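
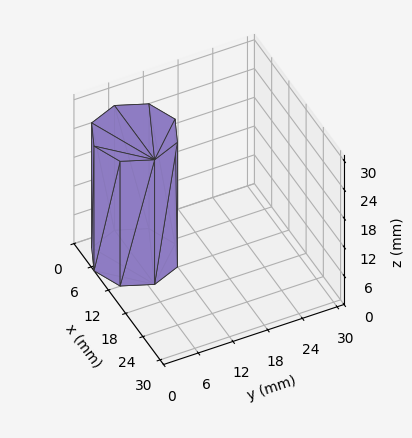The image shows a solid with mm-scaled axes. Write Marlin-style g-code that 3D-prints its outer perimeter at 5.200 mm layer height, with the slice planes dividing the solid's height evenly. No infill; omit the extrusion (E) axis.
Reading the render: the shape is a regular 8-sided prism (a cylinder approximated with 8 flat sides), circumscribed radius ≈ 7 mm, height ≈ 26 mm (dimensions read to the nearest mm from the axis ticks). For the g-code, the solid's height is divided into equal slices at the stated Δz and each level perimeter traced with G1 moves after a G0 lift.

; perimeter-only toolpath
G21 ; units = mm
G90 ; absolute positioning
G28 ; home
; layer 1
G0 Z5.200
G0 X14.000 Y7.000
G1 X11.950 Y11.950
G1 X7.000 Y14.000
G1 X2.050 Y11.950
G1 X0.000 Y7.000
G1 X2.050 Y2.050
G1 X7.000 Y0.000
G1 X11.950 Y2.050
G1 X14.000 Y7.000
; layer 2
G0 Z10.400
G0 X14.000 Y7.000
G1 X11.950 Y11.950
G1 X7.000 Y14.000
G1 X2.050 Y11.950
G1 X0.000 Y7.000
G1 X2.050 Y2.050
G1 X7.000 Y0.000
G1 X11.950 Y2.050
G1 X14.000 Y7.000
; layer 3
G0 Z15.600
G0 X14.000 Y7.000
G1 X11.950 Y11.950
G1 X7.000 Y14.000
G1 X2.050 Y11.950
G1 X0.000 Y7.000
G1 X2.050 Y2.050
G1 X7.000 Y0.000
G1 X11.950 Y2.050
G1 X14.000 Y7.000
; layer 4
G0 Z20.800
G0 X14.000 Y7.000
G1 X11.950 Y11.950
G1 X7.000 Y14.000
G1 X2.050 Y11.950
G1 X0.000 Y7.000
G1 X2.050 Y2.050
G1 X7.000 Y0.000
G1 X11.950 Y2.050
G1 X14.000 Y7.000
; layer 5
G0 Z26.000
G0 X14.000 Y7.000
G1 X11.950 Y11.950
G1 X7.000 Y14.000
G1 X2.050 Y11.950
G1 X0.000 Y7.000
G1 X2.050 Y2.050
G1 X7.000 Y0.000
G1 X11.950 Y2.050
G1 X14.000 Y7.000
M2 ; end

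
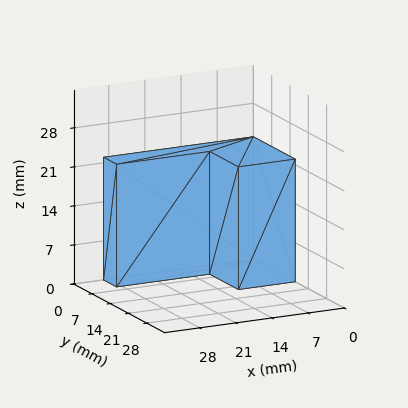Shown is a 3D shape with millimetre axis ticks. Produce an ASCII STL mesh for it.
Reading the render: the shape is an L-shaped prism: outer 29 × 16 mm, arm thicknesses ≈ 5 mm (horizontal) and 11 mm (vertical), extruded 22 mm in z (dimensions read to the nearest mm from the axis ticks). For the STL, each face is triangulated and given an outward normal.

solid part
  facet normal 0.0000 0.0000 -1.0000
    outer loop
      vertex 29.00 5.00 0.00
      vertex 29.00 0.00 0.00
      vertex 0.00 0.00 0.00
    endloop
  endfacet
  facet normal 0.0000 0.0000 -1.0000
    outer loop
      vertex 11.00 5.00 0.00
      vertex 29.00 5.00 0.00
      vertex 0.00 0.00 0.00
    endloop
  endfacet
  facet normal 0.0000 0.0000 -1.0000
    outer loop
      vertex 11.00 16.00 0.00
      vertex 11.00 5.00 0.00
      vertex 0.00 0.00 0.00
    endloop
  endfacet
  facet normal 0.0000 0.0000 -1.0000
    outer loop
      vertex 0.00 16.00 0.00
      vertex 11.00 16.00 0.00
      vertex 0.00 0.00 0.00
    endloop
  endfacet
  facet normal 0.0000 0.0000 1.0000
    outer loop
      vertex 0.00 0.00 22.00
      vertex 29.00 0.00 22.00
      vertex 29.00 5.00 22.00
    endloop
  endfacet
  facet normal 0.0000 0.0000 1.0000
    outer loop
      vertex 0.00 0.00 22.00
      vertex 29.00 5.00 22.00
      vertex 11.00 5.00 22.00
    endloop
  endfacet
  facet normal 0.0000 0.0000 1.0000
    outer loop
      vertex 0.00 0.00 22.00
      vertex 11.00 5.00 22.00
      vertex 11.00 16.00 22.00
    endloop
  endfacet
  facet normal 0.0000 0.0000 1.0000
    outer loop
      vertex 0.00 0.00 22.00
      vertex 11.00 16.00 22.00
      vertex 0.00 16.00 22.00
    endloop
  endfacet
  facet normal 0.0000 -1.0000 0.0000
    outer loop
      vertex 0.00 0.00 0.00
      vertex 29.00 0.00 0.00
      vertex 29.00 0.00 22.00
    endloop
  endfacet
  facet normal 0.0000 -1.0000 0.0000
    outer loop
      vertex 0.00 0.00 0.00
      vertex 29.00 0.00 22.00
      vertex 0.00 0.00 22.00
    endloop
  endfacet
  facet normal 1.0000 0.0000 0.0000
    outer loop
      vertex 29.00 0.00 0.00
      vertex 29.00 5.00 0.00
      vertex 29.00 5.00 22.00
    endloop
  endfacet
  facet normal 1.0000 0.0000 0.0000
    outer loop
      vertex 29.00 0.00 0.00
      vertex 29.00 5.00 22.00
      vertex 29.00 0.00 22.00
    endloop
  endfacet
  facet normal 0.0000 1.0000 0.0000
    outer loop
      vertex 29.00 5.00 0.00
      vertex 11.00 5.00 0.00
      vertex 11.00 5.00 22.00
    endloop
  endfacet
  facet normal 0.0000 1.0000 0.0000
    outer loop
      vertex 29.00 5.00 0.00
      vertex 11.00 5.00 22.00
      vertex 29.00 5.00 22.00
    endloop
  endfacet
  facet normal 1.0000 0.0000 0.0000
    outer loop
      vertex 11.00 5.00 0.00
      vertex 11.00 16.00 0.00
      vertex 11.00 16.00 22.00
    endloop
  endfacet
  facet normal 1.0000 0.0000 0.0000
    outer loop
      vertex 11.00 5.00 0.00
      vertex 11.00 16.00 22.00
      vertex 11.00 5.00 22.00
    endloop
  endfacet
  facet normal 0.0000 1.0000 0.0000
    outer loop
      vertex 11.00 16.00 0.00
      vertex 0.00 16.00 0.00
      vertex 0.00 16.00 22.00
    endloop
  endfacet
  facet normal 0.0000 1.0000 0.0000
    outer loop
      vertex 11.00 16.00 0.00
      vertex 0.00 16.00 22.00
      vertex 11.00 16.00 22.00
    endloop
  endfacet
  facet normal -1.0000 0.0000 0.0000
    outer loop
      vertex 0.00 16.00 0.00
      vertex 0.00 0.00 0.00
      vertex 0.00 0.00 22.00
    endloop
  endfacet
  facet normal -1.0000 0.0000 0.0000
    outer loop
      vertex 0.00 16.00 0.00
      vertex 0.00 0.00 22.00
      vertex 0.00 16.00 22.00
    endloop
  endfacet
endsolid part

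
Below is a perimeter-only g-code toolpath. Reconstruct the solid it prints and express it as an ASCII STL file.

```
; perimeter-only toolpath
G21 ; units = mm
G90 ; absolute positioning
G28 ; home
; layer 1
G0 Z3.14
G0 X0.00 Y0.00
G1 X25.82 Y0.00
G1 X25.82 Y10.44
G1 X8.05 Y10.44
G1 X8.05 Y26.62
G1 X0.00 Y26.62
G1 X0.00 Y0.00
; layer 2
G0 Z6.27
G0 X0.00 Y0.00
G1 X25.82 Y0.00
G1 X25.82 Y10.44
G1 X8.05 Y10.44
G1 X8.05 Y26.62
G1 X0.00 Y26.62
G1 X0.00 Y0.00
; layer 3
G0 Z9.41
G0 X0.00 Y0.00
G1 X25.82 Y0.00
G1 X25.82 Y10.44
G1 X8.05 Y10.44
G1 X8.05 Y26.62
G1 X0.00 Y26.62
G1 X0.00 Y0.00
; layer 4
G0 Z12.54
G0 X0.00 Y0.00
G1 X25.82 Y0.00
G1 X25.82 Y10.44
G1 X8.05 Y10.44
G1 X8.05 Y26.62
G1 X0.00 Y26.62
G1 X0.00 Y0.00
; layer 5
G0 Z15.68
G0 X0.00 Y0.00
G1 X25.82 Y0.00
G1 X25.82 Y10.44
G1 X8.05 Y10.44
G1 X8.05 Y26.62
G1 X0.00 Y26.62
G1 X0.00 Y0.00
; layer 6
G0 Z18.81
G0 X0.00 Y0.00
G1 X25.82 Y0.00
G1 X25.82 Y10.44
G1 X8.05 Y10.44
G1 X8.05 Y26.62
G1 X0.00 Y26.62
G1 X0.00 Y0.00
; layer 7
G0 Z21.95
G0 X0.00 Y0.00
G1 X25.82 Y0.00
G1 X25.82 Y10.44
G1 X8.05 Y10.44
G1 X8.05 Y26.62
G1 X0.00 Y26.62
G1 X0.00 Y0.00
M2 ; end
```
solid part
  facet normal 0.0000 0.0000 -1.0000
    outer loop
      vertex 25.82 10.44 0.00
      vertex 25.82 0.00 0.00
      vertex 0.00 0.00 0.00
    endloop
  endfacet
  facet normal 0.0000 0.0000 -1.0000
    outer loop
      vertex 8.05 10.44 0.00
      vertex 25.82 10.44 0.00
      vertex 0.00 0.00 0.00
    endloop
  endfacet
  facet normal 0.0000 0.0000 -1.0000
    outer loop
      vertex 8.05 26.62 0.00
      vertex 8.05 10.44 0.00
      vertex 0.00 0.00 0.00
    endloop
  endfacet
  facet normal 0.0000 0.0000 -1.0000
    outer loop
      vertex 0.00 26.62 0.00
      vertex 8.05 26.62 0.00
      vertex 0.00 0.00 0.00
    endloop
  endfacet
  facet normal 0.0000 0.0000 1.0000
    outer loop
      vertex 0.00 0.00 21.95
      vertex 25.82 0.00 21.95
      vertex 25.82 10.44 21.95
    endloop
  endfacet
  facet normal 0.0000 0.0000 1.0000
    outer loop
      vertex 0.00 0.00 21.95
      vertex 25.82 10.44 21.95
      vertex 8.05 10.44 21.95
    endloop
  endfacet
  facet normal 0.0000 0.0000 1.0000
    outer loop
      vertex 0.00 0.00 21.95
      vertex 8.05 10.44 21.95
      vertex 8.05 26.62 21.95
    endloop
  endfacet
  facet normal 0.0000 0.0000 1.0000
    outer loop
      vertex 0.00 0.00 21.95
      vertex 8.05 26.62 21.95
      vertex 0.00 26.62 21.95
    endloop
  endfacet
  facet normal 0.0000 -1.0000 0.0000
    outer loop
      vertex 0.00 0.00 0.00
      vertex 25.82 0.00 0.00
      vertex 25.82 0.00 21.95
    endloop
  endfacet
  facet normal 0.0000 -1.0000 0.0000
    outer loop
      vertex 0.00 0.00 0.00
      vertex 25.82 0.00 21.95
      vertex 0.00 0.00 21.95
    endloop
  endfacet
  facet normal 1.0000 0.0000 0.0000
    outer loop
      vertex 25.82 0.00 0.00
      vertex 25.82 10.44 0.00
      vertex 25.82 10.44 21.95
    endloop
  endfacet
  facet normal 1.0000 0.0000 0.0000
    outer loop
      vertex 25.82 0.00 0.00
      vertex 25.82 10.44 21.95
      vertex 25.82 0.00 21.95
    endloop
  endfacet
  facet normal 0.0000 1.0000 0.0000
    outer loop
      vertex 25.82 10.44 0.00
      vertex 8.05 10.44 0.00
      vertex 8.05 10.44 21.95
    endloop
  endfacet
  facet normal 0.0000 1.0000 0.0000
    outer loop
      vertex 25.82 10.44 0.00
      vertex 8.05 10.44 21.95
      vertex 25.82 10.44 21.95
    endloop
  endfacet
  facet normal 1.0000 0.0000 0.0000
    outer loop
      vertex 8.05 10.44 0.00
      vertex 8.05 26.62 0.00
      vertex 8.05 26.62 21.95
    endloop
  endfacet
  facet normal 1.0000 0.0000 0.0000
    outer loop
      vertex 8.05 10.44 0.00
      vertex 8.05 26.62 21.95
      vertex 8.05 10.44 21.95
    endloop
  endfacet
  facet normal 0.0000 1.0000 0.0000
    outer loop
      vertex 8.05 26.62 0.00
      vertex 0.00 26.62 0.00
      vertex 0.00 26.62 21.95
    endloop
  endfacet
  facet normal 0.0000 1.0000 0.0000
    outer loop
      vertex 8.05 26.62 0.00
      vertex 0.00 26.62 21.95
      vertex 8.05 26.62 21.95
    endloop
  endfacet
  facet normal -1.0000 0.0000 0.0000
    outer loop
      vertex 0.00 26.62 0.00
      vertex 0.00 0.00 0.00
      vertex 0.00 0.00 21.95
    endloop
  endfacet
  facet normal -1.0000 0.0000 0.0000
    outer loop
      vertex 0.00 26.62 0.00
      vertex 0.00 0.00 21.95
      vertex 0.00 26.62 21.95
    endloop
  endfacet
endsolid part

The G0 Z moves step by Δz≈3.14 mm. Every layer's G1 loop is the same polygon, so the solid is a straight extrusion of it from z=0 to z≈21.9. Closing with flat bottom and top caps and triangulating gives 20 facets — an L-shaped prism: outer 25.8 × 26.6 mm, arm thicknesses ≈ 10.4 mm (horizontal) and 8.05 mm (vertical), extruded 21.9 mm in z.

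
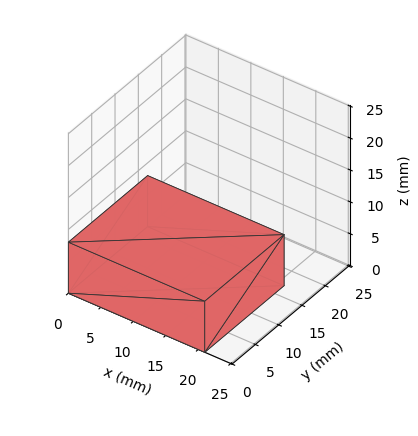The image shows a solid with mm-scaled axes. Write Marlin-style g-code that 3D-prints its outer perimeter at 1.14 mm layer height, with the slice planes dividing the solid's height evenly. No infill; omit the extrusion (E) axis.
Reading the render: the shape is a rectangular box, roughly 21 × 17 mm footprint and 8 mm tall (dimensions read to the nearest mm from the axis ticks). For the g-code, the solid's height is divided into equal slices at the stated Δz and each level perimeter traced with G1 moves after a G0 lift.

; perimeter-only toolpath
G21 ; units = mm
G90 ; absolute positioning
G28 ; home
; layer 1
G0 Z1.14
G0 X0.00 Y0.00
G1 X21.00 Y0.00
G1 X21.00 Y17.00
G1 X0.00 Y17.00
G1 X0.00 Y0.00
; layer 2
G0 Z2.29
G0 X0.00 Y0.00
G1 X21.00 Y0.00
G1 X21.00 Y17.00
G1 X0.00 Y17.00
G1 X0.00 Y0.00
; layer 3
G0 Z3.43
G0 X0.00 Y0.00
G1 X21.00 Y0.00
G1 X21.00 Y17.00
G1 X0.00 Y17.00
G1 X0.00 Y0.00
; layer 4
G0 Z4.57
G0 X0.00 Y0.00
G1 X21.00 Y0.00
G1 X21.00 Y17.00
G1 X0.00 Y17.00
G1 X0.00 Y0.00
; layer 5
G0 Z5.71
G0 X0.00 Y0.00
G1 X21.00 Y0.00
G1 X21.00 Y17.00
G1 X0.00 Y17.00
G1 X0.00 Y0.00
; layer 6
G0 Z6.86
G0 X0.00 Y0.00
G1 X21.00 Y0.00
G1 X21.00 Y17.00
G1 X0.00 Y17.00
G1 X0.00 Y0.00
; layer 7
G0 Z8.00
G0 X0.00 Y0.00
G1 X21.00 Y0.00
G1 X21.00 Y17.00
G1 X0.00 Y17.00
G1 X0.00 Y0.00
M2 ; end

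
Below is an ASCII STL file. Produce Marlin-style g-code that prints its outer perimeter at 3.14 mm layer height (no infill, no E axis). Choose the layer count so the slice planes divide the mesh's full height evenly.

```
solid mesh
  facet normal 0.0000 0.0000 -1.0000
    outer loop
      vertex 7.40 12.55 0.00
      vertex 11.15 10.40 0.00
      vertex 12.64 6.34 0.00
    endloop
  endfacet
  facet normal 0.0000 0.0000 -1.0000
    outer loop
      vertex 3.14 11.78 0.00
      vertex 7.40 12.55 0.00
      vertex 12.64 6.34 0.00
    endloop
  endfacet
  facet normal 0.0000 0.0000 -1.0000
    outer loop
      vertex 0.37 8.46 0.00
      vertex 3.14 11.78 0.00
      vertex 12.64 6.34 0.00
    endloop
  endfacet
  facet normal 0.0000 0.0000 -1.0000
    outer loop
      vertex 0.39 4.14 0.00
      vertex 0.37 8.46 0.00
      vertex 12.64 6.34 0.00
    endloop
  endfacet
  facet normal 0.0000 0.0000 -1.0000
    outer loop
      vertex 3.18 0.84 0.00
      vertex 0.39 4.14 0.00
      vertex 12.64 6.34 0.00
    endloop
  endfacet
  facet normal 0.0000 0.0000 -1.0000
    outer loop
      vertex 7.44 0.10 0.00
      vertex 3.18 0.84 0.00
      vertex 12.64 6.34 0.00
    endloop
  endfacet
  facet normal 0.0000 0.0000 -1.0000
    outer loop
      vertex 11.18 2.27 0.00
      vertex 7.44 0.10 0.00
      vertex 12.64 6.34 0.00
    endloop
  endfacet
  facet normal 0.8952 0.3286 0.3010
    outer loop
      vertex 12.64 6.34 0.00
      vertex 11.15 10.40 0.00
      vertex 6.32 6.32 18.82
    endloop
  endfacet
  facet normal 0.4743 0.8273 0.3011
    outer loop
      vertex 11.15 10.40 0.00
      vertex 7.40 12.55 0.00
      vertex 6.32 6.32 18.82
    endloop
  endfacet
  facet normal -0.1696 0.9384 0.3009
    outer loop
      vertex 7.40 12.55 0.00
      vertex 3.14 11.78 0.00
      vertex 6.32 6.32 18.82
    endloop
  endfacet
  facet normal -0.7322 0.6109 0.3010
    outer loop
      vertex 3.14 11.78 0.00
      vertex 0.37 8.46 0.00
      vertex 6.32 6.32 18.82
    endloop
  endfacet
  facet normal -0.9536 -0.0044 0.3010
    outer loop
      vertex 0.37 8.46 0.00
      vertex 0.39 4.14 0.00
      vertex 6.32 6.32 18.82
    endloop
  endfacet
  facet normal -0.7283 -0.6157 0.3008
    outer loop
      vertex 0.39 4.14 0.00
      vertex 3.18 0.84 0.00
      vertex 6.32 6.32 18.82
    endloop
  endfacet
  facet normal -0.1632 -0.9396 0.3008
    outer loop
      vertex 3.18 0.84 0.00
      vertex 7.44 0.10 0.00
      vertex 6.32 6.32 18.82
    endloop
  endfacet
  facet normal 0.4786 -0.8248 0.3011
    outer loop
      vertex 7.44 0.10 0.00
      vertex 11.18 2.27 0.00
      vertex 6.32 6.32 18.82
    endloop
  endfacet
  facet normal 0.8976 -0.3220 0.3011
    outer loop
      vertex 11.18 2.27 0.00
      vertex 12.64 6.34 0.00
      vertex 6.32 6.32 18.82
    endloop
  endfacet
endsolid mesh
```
; perimeter-only toolpath
G21 ; units = mm
G90 ; absolute positioning
G28 ; home
; layer 1
G0 Z3.14
G0 X11.59 Y6.34
G1 X10.35 Y9.72
G1 X7.22 Y11.51
G1 X3.67 Y10.87
G1 X1.36 Y8.10
G1 X1.38 Y4.50
G1 X3.70 Y1.75
G1 X7.25 Y1.14
G1 X10.37 Y2.95
G1 X11.59 Y6.34
; layer 2
G0 Z6.27
G0 X10.53 Y6.33
G1 X9.54 Y9.04
G1 X7.04 Y10.47
G1 X4.20 Y9.96
G1 X2.35 Y7.75
G1 X2.37 Y4.87
G1 X4.23 Y2.67
G1 X7.07 Y2.17
G1 X9.56 Y3.62
G1 X10.53 Y6.33
; layer 3
G0 Z9.41
G0 X9.48 Y6.33
G1 X8.73 Y8.36
G1 X6.86 Y9.44
G1 X4.73 Y9.05
G1 X3.35 Y7.39
G1 X3.35 Y5.23
G1 X4.75 Y3.58
G1 X6.88 Y3.21
G1 X8.75 Y4.29
G1 X9.48 Y6.33
; layer 4
G0 Z12.55
G0 X8.43 Y6.33
G1 X7.93 Y7.68
G1 X6.68 Y8.40
G1 X5.26 Y8.14
G1 X4.34 Y7.03
G1 X4.34 Y5.59
G1 X5.27 Y4.49
G1 X6.69 Y4.25
G1 X7.94 Y4.97
G1 X8.43 Y6.33
; layer 5
G0 Z15.68
G0 X7.37 Y6.32
G1 X7.12 Y7.00
G1 X6.50 Y7.36
G1 X5.79 Y7.23
G1 X5.33 Y6.68
G1 X5.33 Y5.96
G1 X5.80 Y5.41
G1 X6.51 Y5.28
G1 X7.13 Y5.65
G1 X7.37 Y6.32
M2 ; end

The solid is a regular 9-sided pyramid, base circumscribed radius ≈ 6.32 mm, apex at z ≈ 18.8 mm. Slicing at Δz = 3.14 mm — 6 equal slices spanning the solid's height, so layer i sits at z = i·h/6 — gives 5 non-empty perimeters. Each is a 9-segment closed polygon; G0 lifts to the layer z and rapids to the start vertex, then G1 traces the edges. The cross-section shrinks linearly with z (the slice at the apex is degenerate and omitted).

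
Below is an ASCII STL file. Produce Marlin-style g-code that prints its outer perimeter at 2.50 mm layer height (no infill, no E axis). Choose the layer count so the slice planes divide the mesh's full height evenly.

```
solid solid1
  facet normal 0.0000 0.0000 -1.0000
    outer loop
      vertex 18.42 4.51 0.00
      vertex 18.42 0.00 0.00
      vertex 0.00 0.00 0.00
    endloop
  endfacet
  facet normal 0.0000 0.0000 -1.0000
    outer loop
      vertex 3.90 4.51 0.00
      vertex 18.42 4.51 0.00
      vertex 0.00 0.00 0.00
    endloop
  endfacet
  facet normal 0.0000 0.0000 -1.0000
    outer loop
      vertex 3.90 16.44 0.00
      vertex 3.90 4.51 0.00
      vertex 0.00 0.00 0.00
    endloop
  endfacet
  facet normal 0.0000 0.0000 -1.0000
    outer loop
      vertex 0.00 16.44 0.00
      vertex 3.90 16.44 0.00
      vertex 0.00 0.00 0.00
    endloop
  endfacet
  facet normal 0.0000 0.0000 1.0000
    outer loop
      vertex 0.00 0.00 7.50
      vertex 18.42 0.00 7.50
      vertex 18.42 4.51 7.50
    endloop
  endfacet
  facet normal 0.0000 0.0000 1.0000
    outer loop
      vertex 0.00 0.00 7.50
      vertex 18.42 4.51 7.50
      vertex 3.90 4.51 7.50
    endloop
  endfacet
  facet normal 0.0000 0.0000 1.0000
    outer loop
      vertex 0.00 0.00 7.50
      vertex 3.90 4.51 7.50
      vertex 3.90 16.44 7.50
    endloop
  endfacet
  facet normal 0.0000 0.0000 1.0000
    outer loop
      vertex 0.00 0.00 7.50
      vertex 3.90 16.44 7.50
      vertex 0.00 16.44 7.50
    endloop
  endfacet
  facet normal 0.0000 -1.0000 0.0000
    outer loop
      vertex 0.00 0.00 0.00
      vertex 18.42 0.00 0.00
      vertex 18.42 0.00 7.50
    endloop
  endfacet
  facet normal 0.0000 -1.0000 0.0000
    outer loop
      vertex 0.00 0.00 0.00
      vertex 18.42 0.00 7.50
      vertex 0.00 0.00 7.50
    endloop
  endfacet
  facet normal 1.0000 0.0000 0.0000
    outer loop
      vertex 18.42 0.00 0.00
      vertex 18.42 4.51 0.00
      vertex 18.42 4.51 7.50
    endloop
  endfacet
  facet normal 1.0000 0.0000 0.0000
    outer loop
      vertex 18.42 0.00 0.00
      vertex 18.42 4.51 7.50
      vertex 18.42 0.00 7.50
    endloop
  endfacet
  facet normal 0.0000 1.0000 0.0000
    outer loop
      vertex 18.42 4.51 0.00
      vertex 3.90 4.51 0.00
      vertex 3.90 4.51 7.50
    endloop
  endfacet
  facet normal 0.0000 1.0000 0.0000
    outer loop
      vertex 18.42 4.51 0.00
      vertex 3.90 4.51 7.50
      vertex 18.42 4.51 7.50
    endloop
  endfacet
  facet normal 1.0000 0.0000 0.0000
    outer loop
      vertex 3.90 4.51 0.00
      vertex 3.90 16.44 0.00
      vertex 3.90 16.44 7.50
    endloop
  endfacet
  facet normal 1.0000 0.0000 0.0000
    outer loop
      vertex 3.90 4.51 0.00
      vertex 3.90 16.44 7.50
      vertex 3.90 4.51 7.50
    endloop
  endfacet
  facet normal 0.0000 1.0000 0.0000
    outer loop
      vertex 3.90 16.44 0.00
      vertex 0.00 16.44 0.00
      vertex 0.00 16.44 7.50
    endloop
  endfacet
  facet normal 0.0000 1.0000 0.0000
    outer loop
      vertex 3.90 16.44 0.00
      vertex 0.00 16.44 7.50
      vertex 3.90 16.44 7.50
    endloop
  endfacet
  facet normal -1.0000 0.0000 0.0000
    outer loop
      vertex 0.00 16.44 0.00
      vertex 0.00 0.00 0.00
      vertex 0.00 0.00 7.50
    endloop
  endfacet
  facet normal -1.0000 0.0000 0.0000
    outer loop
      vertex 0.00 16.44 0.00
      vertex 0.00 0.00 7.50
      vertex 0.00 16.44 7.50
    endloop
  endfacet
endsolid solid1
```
; perimeter-only toolpath
G21 ; units = mm
G90 ; absolute positioning
G28 ; home
; layer 1
G0 Z2.50
G0 X0.00 Y0.00
G1 X18.42 Y0.00
G1 X18.42 Y4.51
G1 X3.90 Y4.51
G1 X3.90 Y16.44
G1 X0.00 Y16.44
G1 X0.00 Y0.00
; layer 2
G0 Z5.00
G0 X0.00 Y0.00
G1 X18.42 Y0.00
G1 X18.42 Y4.51
G1 X3.90 Y4.51
G1 X3.90 Y16.44
G1 X0.00 Y16.44
G1 X0.00 Y0.00
; layer 3
G0 Z7.50
G0 X0.00 Y0.00
G1 X18.42 Y0.00
G1 X18.42 Y4.51
G1 X3.90 Y4.51
G1 X3.90 Y16.44
G1 X0.00 Y16.44
G1 X0.00 Y0.00
M2 ; end

The solid is an L-shaped prism: outer 18.4 × 16.4 mm, arm thicknesses ≈ 4.51 mm (horizontal) and 3.9 mm (vertical), extruded 7.5 mm in z. Slicing at Δz = 2.50 mm — 3 equal slices spanning the solid's height, so layer i sits at z = i·h/3 — gives 3 non-empty perimeters. Each is a 6-segment closed polygon; G0 lifts to the layer z and rapids to the start vertex, then G1 traces the edges.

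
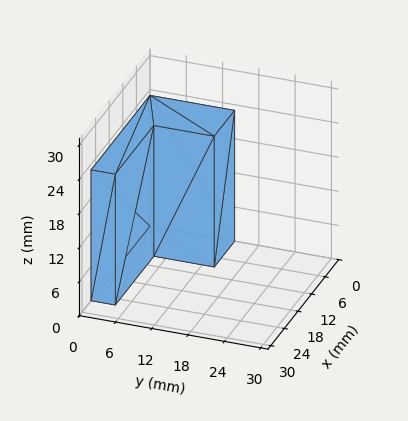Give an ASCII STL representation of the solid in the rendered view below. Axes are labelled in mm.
Reading the render: the shape is an L-shaped prism: outer 26 × 14 mm, arm thicknesses ≈ 4 mm (horizontal) and 9 mm (vertical), extruded 23 mm in z (dimensions read to the nearest mm from the axis ticks). For the STL, each face is triangulated and given an outward normal.

solid part
  facet normal 0.0000 0.0000 -1.0000
    outer loop
      vertex 26.000 4.000 0.000
      vertex 26.000 0.000 0.000
      vertex 0.000 0.000 0.000
    endloop
  endfacet
  facet normal 0.0000 0.0000 -1.0000
    outer loop
      vertex 9.000 4.000 0.000
      vertex 26.000 4.000 0.000
      vertex 0.000 0.000 0.000
    endloop
  endfacet
  facet normal 0.0000 0.0000 -1.0000
    outer loop
      vertex 9.000 14.000 0.000
      vertex 9.000 4.000 0.000
      vertex 0.000 0.000 0.000
    endloop
  endfacet
  facet normal 0.0000 0.0000 -1.0000
    outer loop
      vertex 0.000 14.000 0.000
      vertex 9.000 14.000 0.000
      vertex 0.000 0.000 0.000
    endloop
  endfacet
  facet normal 0.0000 0.0000 1.0000
    outer loop
      vertex 0.000 0.000 23.000
      vertex 26.000 0.000 23.000
      vertex 26.000 4.000 23.000
    endloop
  endfacet
  facet normal 0.0000 0.0000 1.0000
    outer loop
      vertex 0.000 0.000 23.000
      vertex 26.000 4.000 23.000
      vertex 9.000 4.000 23.000
    endloop
  endfacet
  facet normal 0.0000 0.0000 1.0000
    outer loop
      vertex 0.000 0.000 23.000
      vertex 9.000 4.000 23.000
      vertex 9.000 14.000 23.000
    endloop
  endfacet
  facet normal 0.0000 0.0000 1.0000
    outer loop
      vertex 0.000 0.000 23.000
      vertex 9.000 14.000 23.000
      vertex 0.000 14.000 23.000
    endloop
  endfacet
  facet normal 0.0000 -1.0000 0.0000
    outer loop
      vertex 0.000 0.000 0.000
      vertex 26.000 0.000 0.000
      vertex 26.000 0.000 23.000
    endloop
  endfacet
  facet normal 0.0000 -1.0000 0.0000
    outer loop
      vertex 0.000 0.000 0.000
      vertex 26.000 0.000 23.000
      vertex 0.000 0.000 23.000
    endloop
  endfacet
  facet normal 1.0000 0.0000 0.0000
    outer loop
      vertex 26.000 0.000 0.000
      vertex 26.000 4.000 0.000
      vertex 26.000 4.000 23.000
    endloop
  endfacet
  facet normal 1.0000 0.0000 0.0000
    outer loop
      vertex 26.000 0.000 0.000
      vertex 26.000 4.000 23.000
      vertex 26.000 0.000 23.000
    endloop
  endfacet
  facet normal 0.0000 1.0000 0.0000
    outer loop
      vertex 26.000 4.000 0.000
      vertex 9.000 4.000 0.000
      vertex 9.000 4.000 23.000
    endloop
  endfacet
  facet normal 0.0000 1.0000 0.0000
    outer loop
      vertex 26.000 4.000 0.000
      vertex 9.000 4.000 23.000
      vertex 26.000 4.000 23.000
    endloop
  endfacet
  facet normal 1.0000 0.0000 0.0000
    outer loop
      vertex 9.000 4.000 0.000
      vertex 9.000 14.000 0.000
      vertex 9.000 14.000 23.000
    endloop
  endfacet
  facet normal 1.0000 0.0000 0.0000
    outer loop
      vertex 9.000 4.000 0.000
      vertex 9.000 14.000 23.000
      vertex 9.000 4.000 23.000
    endloop
  endfacet
  facet normal 0.0000 1.0000 0.0000
    outer loop
      vertex 9.000 14.000 0.000
      vertex 0.000 14.000 0.000
      vertex 0.000 14.000 23.000
    endloop
  endfacet
  facet normal 0.0000 1.0000 0.0000
    outer loop
      vertex 9.000 14.000 0.000
      vertex 0.000 14.000 23.000
      vertex 9.000 14.000 23.000
    endloop
  endfacet
  facet normal -1.0000 0.0000 0.0000
    outer loop
      vertex 0.000 14.000 0.000
      vertex 0.000 0.000 0.000
      vertex 0.000 0.000 23.000
    endloop
  endfacet
  facet normal -1.0000 0.0000 0.0000
    outer loop
      vertex 0.000 14.000 0.000
      vertex 0.000 0.000 23.000
      vertex 0.000 14.000 23.000
    endloop
  endfacet
endsolid part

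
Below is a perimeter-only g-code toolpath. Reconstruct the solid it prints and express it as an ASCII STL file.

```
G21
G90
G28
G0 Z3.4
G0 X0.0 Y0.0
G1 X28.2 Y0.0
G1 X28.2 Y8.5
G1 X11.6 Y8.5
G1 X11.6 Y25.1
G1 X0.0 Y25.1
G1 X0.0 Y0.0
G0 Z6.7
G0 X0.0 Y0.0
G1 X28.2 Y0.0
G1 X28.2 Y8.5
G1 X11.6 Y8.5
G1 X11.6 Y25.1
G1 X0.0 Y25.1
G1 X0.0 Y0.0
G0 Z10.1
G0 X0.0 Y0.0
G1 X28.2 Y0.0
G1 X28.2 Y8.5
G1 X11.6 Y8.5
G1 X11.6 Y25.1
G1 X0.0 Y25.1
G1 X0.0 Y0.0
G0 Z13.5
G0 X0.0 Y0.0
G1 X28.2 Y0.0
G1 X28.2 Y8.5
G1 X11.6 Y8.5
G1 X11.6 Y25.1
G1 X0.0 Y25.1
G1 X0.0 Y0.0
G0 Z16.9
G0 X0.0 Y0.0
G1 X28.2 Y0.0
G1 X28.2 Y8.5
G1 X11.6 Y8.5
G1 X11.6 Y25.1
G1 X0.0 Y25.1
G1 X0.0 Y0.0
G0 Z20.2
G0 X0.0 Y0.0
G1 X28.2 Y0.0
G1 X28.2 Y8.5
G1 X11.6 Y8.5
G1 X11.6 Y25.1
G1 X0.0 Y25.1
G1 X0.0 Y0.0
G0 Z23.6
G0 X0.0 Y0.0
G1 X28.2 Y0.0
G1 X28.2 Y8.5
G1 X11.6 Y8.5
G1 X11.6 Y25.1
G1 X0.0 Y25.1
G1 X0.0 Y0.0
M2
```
solid part
  facet normal 0.0000 0.0000 -1.0000
    outer loop
      vertex 28.2 8.5 0.0
      vertex 28.2 0.0 0.0
      vertex 0.0 0.0 0.0
    endloop
  endfacet
  facet normal 0.0000 0.0000 -1.0000
    outer loop
      vertex 11.6 8.5 0.0
      vertex 28.2 8.5 0.0
      vertex 0.0 0.0 0.0
    endloop
  endfacet
  facet normal 0.0000 0.0000 -1.0000
    outer loop
      vertex 11.6 25.1 0.0
      vertex 11.6 8.5 0.0
      vertex 0.0 0.0 0.0
    endloop
  endfacet
  facet normal 0.0000 0.0000 -1.0000
    outer loop
      vertex 0.0 25.1 0.0
      vertex 11.6 25.1 0.0
      vertex 0.0 0.0 0.0
    endloop
  endfacet
  facet normal 0.0000 0.0000 1.0000
    outer loop
      vertex 0.0 0.0 23.6
      vertex 28.2 0.0 23.6
      vertex 28.2 8.5 23.6
    endloop
  endfacet
  facet normal 0.0000 0.0000 1.0000
    outer loop
      vertex 0.0 0.0 23.6
      vertex 28.2 8.5 23.6
      vertex 11.6 8.5 23.6
    endloop
  endfacet
  facet normal 0.0000 0.0000 1.0000
    outer loop
      vertex 0.0 0.0 23.6
      vertex 11.6 8.5 23.6
      vertex 11.6 25.1 23.6
    endloop
  endfacet
  facet normal 0.0000 0.0000 1.0000
    outer loop
      vertex 0.0 0.0 23.6
      vertex 11.6 25.1 23.6
      vertex 0.0 25.1 23.6
    endloop
  endfacet
  facet normal 0.0000 -1.0000 0.0000
    outer loop
      vertex 0.0 0.0 0.0
      vertex 28.2 0.0 0.0
      vertex 28.2 0.0 23.6
    endloop
  endfacet
  facet normal 0.0000 -1.0000 0.0000
    outer loop
      vertex 0.0 0.0 0.0
      vertex 28.2 0.0 23.6
      vertex 0.0 0.0 23.6
    endloop
  endfacet
  facet normal 1.0000 0.0000 0.0000
    outer loop
      vertex 28.2 0.0 0.0
      vertex 28.2 8.5 0.0
      vertex 28.2 8.5 23.6
    endloop
  endfacet
  facet normal 1.0000 0.0000 0.0000
    outer loop
      vertex 28.2 0.0 0.0
      vertex 28.2 8.5 23.6
      vertex 28.2 0.0 23.6
    endloop
  endfacet
  facet normal 0.0000 1.0000 0.0000
    outer loop
      vertex 28.2 8.5 0.0
      vertex 11.6 8.5 0.0
      vertex 11.6 8.5 23.6
    endloop
  endfacet
  facet normal 0.0000 1.0000 0.0000
    outer loop
      vertex 28.2 8.5 0.0
      vertex 11.6 8.5 23.6
      vertex 28.2 8.5 23.6
    endloop
  endfacet
  facet normal 1.0000 0.0000 0.0000
    outer loop
      vertex 11.6 8.5 0.0
      vertex 11.6 25.1 0.0
      vertex 11.6 25.1 23.6
    endloop
  endfacet
  facet normal 1.0000 0.0000 0.0000
    outer loop
      vertex 11.6 8.5 0.0
      vertex 11.6 25.1 23.6
      vertex 11.6 8.5 23.6
    endloop
  endfacet
  facet normal 0.0000 1.0000 0.0000
    outer loop
      vertex 11.6 25.1 0.0
      vertex 0.0 25.1 0.0
      vertex 0.0 25.1 23.6
    endloop
  endfacet
  facet normal 0.0000 1.0000 0.0000
    outer loop
      vertex 11.6 25.1 0.0
      vertex 0.0 25.1 23.6
      vertex 11.6 25.1 23.6
    endloop
  endfacet
  facet normal -1.0000 0.0000 0.0000
    outer loop
      vertex 0.0 25.1 0.0
      vertex 0.0 0.0 0.0
      vertex 0.0 0.0 23.6
    endloop
  endfacet
  facet normal -1.0000 0.0000 0.0000
    outer loop
      vertex 0.0 25.1 0.0
      vertex 0.0 0.0 23.6
      vertex 0.0 25.1 23.6
    endloop
  endfacet
endsolid part

The G0 Z moves step by Δz≈3.4 mm. Every layer's G1 loop is the same polygon, so the solid is a straight extrusion of it from z=0 to z≈23.6. Closing with flat bottom and top caps and triangulating gives 20 facets — an L-shaped prism: outer 28.2 × 25.1 mm, arm thicknesses ≈ 8.5 mm (horizontal) and 11.6 mm (vertical), extruded 23.6 mm in z.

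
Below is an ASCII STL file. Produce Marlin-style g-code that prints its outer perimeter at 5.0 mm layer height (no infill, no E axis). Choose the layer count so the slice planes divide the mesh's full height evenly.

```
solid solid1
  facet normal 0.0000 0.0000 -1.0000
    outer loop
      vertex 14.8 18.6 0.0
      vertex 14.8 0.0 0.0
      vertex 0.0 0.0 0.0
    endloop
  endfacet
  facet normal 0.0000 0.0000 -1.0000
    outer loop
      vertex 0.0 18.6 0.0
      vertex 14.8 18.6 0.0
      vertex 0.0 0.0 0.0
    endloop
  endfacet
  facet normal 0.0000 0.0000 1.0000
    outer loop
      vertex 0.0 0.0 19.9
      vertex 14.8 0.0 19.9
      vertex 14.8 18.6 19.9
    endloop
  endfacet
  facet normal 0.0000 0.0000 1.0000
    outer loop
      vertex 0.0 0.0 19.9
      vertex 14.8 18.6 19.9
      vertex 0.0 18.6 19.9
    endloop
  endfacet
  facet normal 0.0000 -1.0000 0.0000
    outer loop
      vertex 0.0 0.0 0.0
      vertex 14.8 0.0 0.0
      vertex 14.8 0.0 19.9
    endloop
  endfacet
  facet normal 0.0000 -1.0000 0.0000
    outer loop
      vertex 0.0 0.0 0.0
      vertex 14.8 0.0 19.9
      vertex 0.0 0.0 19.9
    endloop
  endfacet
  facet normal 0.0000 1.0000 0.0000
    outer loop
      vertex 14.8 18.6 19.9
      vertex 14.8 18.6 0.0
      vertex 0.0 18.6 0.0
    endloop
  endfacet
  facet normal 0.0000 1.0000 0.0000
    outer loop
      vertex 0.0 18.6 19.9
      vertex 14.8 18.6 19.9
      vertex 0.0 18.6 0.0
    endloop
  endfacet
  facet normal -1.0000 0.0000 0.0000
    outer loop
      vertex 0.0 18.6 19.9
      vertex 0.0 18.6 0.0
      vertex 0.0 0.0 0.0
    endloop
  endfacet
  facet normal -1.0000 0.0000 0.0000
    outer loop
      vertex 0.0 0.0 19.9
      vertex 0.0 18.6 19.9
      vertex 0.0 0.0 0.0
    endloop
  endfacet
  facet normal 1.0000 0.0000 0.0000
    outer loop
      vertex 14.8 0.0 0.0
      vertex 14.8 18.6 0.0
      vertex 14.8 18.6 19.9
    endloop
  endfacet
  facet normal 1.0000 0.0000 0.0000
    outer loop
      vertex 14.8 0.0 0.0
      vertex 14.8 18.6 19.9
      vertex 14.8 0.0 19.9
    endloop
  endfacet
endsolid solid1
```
; perimeter-only toolpath
G21 ; units = mm
G90 ; absolute positioning
G28 ; home
; layer 1
G0 Z5.0
G0 X0.0 Y0.0
G1 X14.8 Y0.0
G1 X14.8 Y18.6
G1 X0.0 Y18.6
G1 X0.0 Y0.0
; layer 2
G0 Z9.9
G0 X0.0 Y0.0
G1 X14.8 Y0.0
G1 X14.8 Y18.6
G1 X0.0 Y18.6
G1 X0.0 Y0.0
; layer 3
G0 Z14.9
G0 X0.0 Y0.0
G1 X14.8 Y0.0
G1 X14.8 Y18.6
G1 X0.0 Y18.6
G1 X0.0 Y0.0
; layer 4
G0 Z19.9
G0 X0.0 Y0.0
G1 X14.8 Y0.0
G1 X14.8 Y18.6
G1 X0.0 Y18.6
G1 X0.0 Y0.0
M2 ; end

The solid is a rectangular box, roughly 14.8 × 18.6 mm footprint and 19.9 mm tall. Slicing at Δz = 5.0 mm — 4 equal slices spanning the solid's height, so layer i sits at z = i·h/4 — gives 4 non-empty perimeters. Each is a 4-segment closed polygon; G0 lifts to the layer z and rapids to the start vertex, then G1 traces the edges.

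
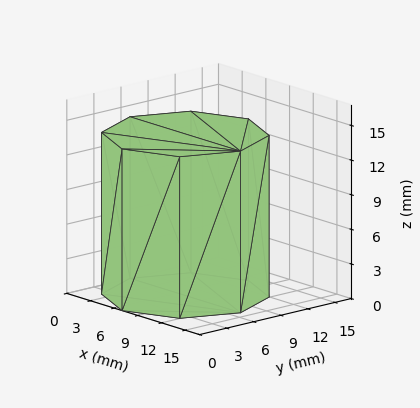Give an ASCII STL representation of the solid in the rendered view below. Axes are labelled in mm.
Reading the render: the shape is a regular 8-sided prism (a cylinder approximated with 8 flat sides), circumscribed radius ≈ 7 mm, height ≈ 14 mm (dimensions read to the nearest mm from the axis ticks). For the STL, each face is triangulated and given an outward normal.

solid part
  facet normal 0.0000 0.0000 -1.0000
    outer loop
      vertex 7.000 14.000 0.000
      vertex 11.950 11.950 0.000
      vertex 14.000 7.000 0.000
    endloop
  endfacet
  facet normal 0.0000 0.0000 -1.0000
    outer loop
      vertex 2.050 11.950 0.000
      vertex 7.000 14.000 0.000
      vertex 14.000 7.000 0.000
    endloop
  endfacet
  facet normal 0.0000 0.0000 -1.0000
    outer loop
      vertex 0.000 7.000 0.000
      vertex 2.050 11.950 0.000
      vertex 14.000 7.000 0.000
    endloop
  endfacet
  facet normal 0.0000 0.0000 -1.0000
    outer loop
      vertex 2.050 2.050 0.000
      vertex 0.000 7.000 0.000
      vertex 14.000 7.000 0.000
    endloop
  endfacet
  facet normal 0.0000 0.0000 -1.0000
    outer loop
      vertex 7.000 0.000 0.000
      vertex 2.050 2.050 0.000
      vertex 14.000 7.000 0.000
    endloop
  endfacet
  facet normal 0.0000 0.0000 -1.0000
    outer loop
      vertex 11.950 2.050 0.000
      vertex 7.000 0.000 0.000
      vertex 14.000 7.000 0.000
    endloop
  endfacet
  facet normal 0.0000 0.0000 1.0000
    outer loop
      vertex 14.000 7.000 14.000
      vertex 11.950 11.950 14.000
      vertex 7.000 14.000 14.000
    endloop
  endfacet
  facet normal 0.0000 0.0000 1.0000
    outer loop
      vertex 14.000 7.000 14.000
      vertex 7.000 14.000 14.000
      vertex 2.050 11.950 14.000
    endloop
  endfacet
  facet normal 0.0000 0.0000 1.0000
    outer loop
      vertex 14.000 7.000 14.000
      vertex 2.050 11.950 14.000
      vertex 0.000 7.000 14.000
    endloop
  endfacet
  facet normal 0.0000 0.0000 1.0000
    outer loop
      vertex 14.000 7.000 14.000
      vertex 0.000 7.000 14.000
      vertex 2.050 2.050 14.000
    endloop
  endfacet
  facet normal 0.0000 0.0000 1.0000
    outer loop
      vertex 14.000 7.000 14.000
      vertex 2.050 2.050 14.000
      vertex 7.000 0.000 14.000
    endloop
  endfacet
  facet normal 0.0000 0.0000 1.0000
    outer loop
      vertex 14.000 7.000 14.000
      vertex 7.000 0.000 14.000
      vertex 11.950 2.050 14.000
    endloop
  endfacet
  facet normal 0.9239 0.3826 0.0000
    outer loop
      vertex 14.000 7.000 0.000
      vertex 11.950 11.950 0.000
      vertex 11.950 11.950 14.000
    endloop
  endfacet
  facet normal 0.9239 0.3826 0.0000
    outer loop
      vertex 14.000 7.000 0.000
      vertex 11.950 11.950 14.000
      vertex 14.000 7.000 14.000
    endloop
  endfacet
  facet normal 0.3826 0.9239 0.0000
    outer loop
      vertex 11.950 11.950 0.000
      vertex 7.000 14.000 0.000
      vertex 7.000 14.000 14.000
    endloop
  endfacet
  facet normal 0.3826 0.9239 0.0000
    outer loop
      vertex 11.950 11.950 0.000
      vertex 7.000 14.000 14.000
      vertex 11.950 11.950 14.000
    endloop
  endfacet
  facet normal -0.3826 0.9239 0.0000
    outer loop
      vertex 7.000 14.000 0.000
      vertex 2.050 11.950 0.000
      vertex 2.050 11.950 14.000
    endloop
  endfacet
  facet normal -0.3826 0.9239 0.0000
    outer loop
      vertex 7.000 14.000 0.000
      vertex 2.050 11.950 14.000
      vertex 7.000 14.000 14.000
    endloop
  endfacet
  facet normal -0.9239 0.3826 0.0000
    outer loop
      vertex 2.050 11.950 0.000
      vertex 0.000 7.000 0.000
      vertex 0.000 7.000 14.000
    endloop
  endfacet
  facet normal -0.9239 0.3826 0.0000
    outer loop
      vertex 2.050 11.950 0.000
      vertex 0.000 7.000 14.000
      vertex 2.050 11.950 14.000
    endloop
  endfacet
  facet normal -0.9239 -0.3826 0.0000
    outer loop
      vertex 0.000 7.000 0.000
      vertex 2.050 2.050 0.000
      vertex 2.050 2.050 14.000
    endloop
  endfacet
  facet normal -0.9239 -0.3826 0.0000
    outer loop
      vertex 0.000 7.000 0.000
      vertex 2.050 2.050 14.000
      vertex 0.000 7.000 14.000
    endloop
  endfacet
  facet normal -0.3826 -0.9239 0.0000
    outer loop
      vertex 2.050 2.050 0.000
      vertex 7.000 0.000 0.000
      vertex 7.000 0.000 14.000
    endloop
  endfacet
  facet normal -0.3826 -0.9239 0.0000
    outer loop
      vertex 2.050 2.050 0.000
      vertex 7.000 0.000 14.000
      vertex 2.050 2.050 14.000
    endloop
  endfacet
  facet normal 0.3826 -0.9239 0.0000
    outer loop
      vertex 7.000 0.000 0.000
      vertex 11.950 2.050 0.000
      vertex 11.950 2.050 14.000
    endloop
  endfacet
  facet normal 0.3826 -0.9239 0.0000
    outer loop
      vertex 7.000 0.000 0.000
      vertex 11.950 2.050 14.000
      vertex 7.000 0.000 14.000
    endloop
  endfacet
  facet normal 0.9239 -0.3826 0.0000
    outer loop
      vertex 11.950 2.050 0.000
      vertex 14.000 7.000 0.000
      vertex 14.000 7.000 14.000
    endloop
  endfacet
  facet normal 0.9239 -0.3826 0.0000
    outer loop
      vertex 11.950 2.050 0.000
      vertex 14.000 7.000 14.000
      vertex 11.950 2.050 14.000
    endloop
  endfacet
endsolid part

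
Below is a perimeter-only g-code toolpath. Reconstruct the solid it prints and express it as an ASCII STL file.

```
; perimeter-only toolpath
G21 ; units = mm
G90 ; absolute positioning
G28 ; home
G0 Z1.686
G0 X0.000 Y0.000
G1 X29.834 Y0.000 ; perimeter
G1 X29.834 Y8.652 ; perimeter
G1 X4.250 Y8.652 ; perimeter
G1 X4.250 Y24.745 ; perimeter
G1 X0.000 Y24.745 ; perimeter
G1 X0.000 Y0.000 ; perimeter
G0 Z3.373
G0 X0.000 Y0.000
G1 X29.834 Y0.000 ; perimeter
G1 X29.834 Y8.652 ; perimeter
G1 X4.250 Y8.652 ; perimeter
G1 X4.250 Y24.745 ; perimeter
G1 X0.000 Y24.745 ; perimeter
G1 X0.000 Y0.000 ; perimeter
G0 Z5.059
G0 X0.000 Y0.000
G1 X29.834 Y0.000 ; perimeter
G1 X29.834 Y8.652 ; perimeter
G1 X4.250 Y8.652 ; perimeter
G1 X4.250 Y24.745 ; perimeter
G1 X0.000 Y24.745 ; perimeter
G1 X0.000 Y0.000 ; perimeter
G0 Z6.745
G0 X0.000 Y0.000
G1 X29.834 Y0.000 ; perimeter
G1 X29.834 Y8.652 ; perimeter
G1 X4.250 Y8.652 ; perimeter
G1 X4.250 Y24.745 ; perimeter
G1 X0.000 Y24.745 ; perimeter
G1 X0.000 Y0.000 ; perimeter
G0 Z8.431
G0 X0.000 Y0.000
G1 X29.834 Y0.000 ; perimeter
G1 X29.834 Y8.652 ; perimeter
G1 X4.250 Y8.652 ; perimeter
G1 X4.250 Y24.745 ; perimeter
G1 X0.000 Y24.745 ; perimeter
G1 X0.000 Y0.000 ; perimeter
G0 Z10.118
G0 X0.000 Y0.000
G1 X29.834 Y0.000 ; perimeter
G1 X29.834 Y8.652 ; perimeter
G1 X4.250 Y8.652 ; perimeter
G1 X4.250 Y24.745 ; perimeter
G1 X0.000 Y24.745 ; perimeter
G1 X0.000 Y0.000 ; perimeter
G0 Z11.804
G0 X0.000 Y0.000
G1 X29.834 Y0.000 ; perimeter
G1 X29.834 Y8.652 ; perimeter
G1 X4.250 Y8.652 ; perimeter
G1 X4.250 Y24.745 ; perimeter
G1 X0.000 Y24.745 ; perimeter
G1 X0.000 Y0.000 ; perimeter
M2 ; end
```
solid part
  facet normal 0.0000 0.0000 -1.0000
    outer loop
      vertex 29.834 8.652 0.000
      vertex 29.834 0.000 0.000
      vertex 0.000 0.000 0.000
    endloop
  endfacet
  facet normal 0.0000 0.0000 -1.0000
    outer loop
      vertex 4.250 8.652 0.000
      vertex 29.834 8.652 0.000
      vertex 0.000 0.000 0.000
    endloop
  endfacet
  facet normal 0.0000 0.0000 -1.0000
    outer loop
      vertex 4.250 24.745 0.000
      vertex 4.250 8.652 0.000
      vertex 0.000 0.000 0.000
    endloop
  endfacet
  facet normal 0.0000 0.0000 -1.0000
    outer loop
      vertex 0.000 24.745 0.000
      vertex 4.250 24.745 0.000
      vertex 0.000 0.000 0.000
    endloop
  endfacet
  facet normal 0.0000 0.0000 1.0000
    outer loop
      vertex 0.000 0.000 11.804
      vertex 29.834 0.000 11.804
      vertex 29.834 8.652 11.804
    endloop
  endfacet
  facet normal 0.0000 0.0000 1.0000
    outer loop
      vertex 0.000 0.000 11.804
      vertex 29.834 8.652 11.804
      vertex 4.250 8.652 11.804
    endloop
  endfacet
  facet normal 0.0000 0.0000 1.0000
    outer loop
      vertex 0.000 0.000 11.804
      vertex 4.250 8.652 11.804
      vertex 4.250 24.745 11.804
    endloop
  endfacet
  facet normal 0.0000 0.0000 1.0000
    outer loop
      vertex 0.000 0.000 11.804
      vertex 4.250 24.745 11.804
      vertex 0.000 24.745 11.804
    endloop
  endfacet
  facet normal 0.0000 -1.0000 0.0000
    outer loop
      vertex 0.000 0.000 0.000
      vertex 29.834 0.000 0.000
      vertex 29.834 0.000 11.804
    endloop
  endfacet
  facet normal 0.0000 -1.0000 0.0000
    outer loop
      vertex 0.000 0.000 0.000
      vertex 29.834 0.000 11.804
      vertex 0.000 0.000 11.804
    endloop
  endfacet
  facet normal 1.0000 0.0000 0.0000
    outer loop
      vertex 29.834 0.000 0.000
      vertex 29.834 8.652 0.000
      vertex 29.834 8.652 11.804
    endloop
  endfacet
  facet normal 1.0000 0.0000 0.0000
    outer loop
      vertex 29.834 0.000 0.000
      vertex 29.834 8.652 11.804
      vertex 29.834 0.000 11.804
    endloop
  endfacet
  facet normal 0.0000 1.0000 0.0000
    outer loop
      vertex 29.834 8.652 0.000
      vertex 4.250 8.652 0.000
      vertex 4.250 8.652 11.804
    endloop
  endfacet
  facet normal 0.0000 1.0000 0.0000
    outer loop
      vertex 29.834 8.652 0.000
      vertex 4.250 8.652 11.804
      vertex 29.834 8.652 11.804
    endloop
  endfacet
  facet normal 1.0000 0.0000 0.0000
    outer loop
      vertex 4.250 8.652 0.000
      vertex 4.250 24.745 0.000
      vertex 4.250 24.745 11.804
    endloop
  endfacet
  facet normal 1.0000 0.0000 0.0000
    outer loop
      vertex 4.250 8.652 0.000
      vertex 4.250 24.745 11.804
      vertex 4.250 8.652 11.804
    endloop
  endfacet
  facet normal 0.0000 1.0000 0.0000
    outer loop
      vertex 4.250 24.745 0.000
      vertex 0.000 24.745 0.000
      vertex 0.000 24.745 11.804
    endloop
  endfacet
  facet normal 0.0000 1.0000 0.0000
    outer loop
      vertex 4.250 24.745 0.000
      vertex 0.000 24.745 11.804
      vertex 4.250 24.745 11.804
    endloop
  endfacet
  facet normal -1.0000 0.0000 0.0000
    outer loop
      vertex 0.000 24.745 0.000
      vertex 0.000 0.000 0.000
      vertex 0.000 0.000 11.804
    endloop
  endfacet
  facet normal -1.0000 0.0000 0.0000
    outer loop
      vertex 0.000 24.745 0.000
      vertex 0.000 0.000 11.804
      vertex 0.000 24.745 11.804
    endloop
  endfacet
endsolid part

The G0 Z moves step by Δz≈1.686 mm. Every layer's G1 loop is the same polygon, so the solid is a straight extrusion of it from z=0 to z≈11.8. Closing with flat bottom and top caps and triangulating gives 20 facets — an L-shaped prism: outer 29.8 × 24.7 mm, arm thicknesses ≈ 8.65 mm (horizontal) and 4.25 mm (vertical), extruded 11.8 mm in z.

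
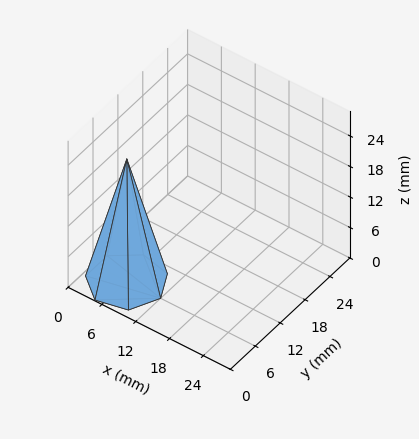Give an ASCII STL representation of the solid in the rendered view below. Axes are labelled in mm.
Reading the render: the shape is a regular 7-sided pyramid, base circumscribed radius ≈ 6 mm, apex at z ≈ 24 mm (dimensions read to the nearest mm from the axis ticks). For the STL, each face is triangulated and given an outward normal.

solid part
  facet normal 0.0000 0.0000 -1.0000
    outer loop
      vertex 4.665 11.850 0.000
      vertex 9.741 10.691 0.000
      vertex 12.000 6.000 0.000
    endloop
  endfacet
  facet normal 0.0000 0.0000 -1.0000
    outer loop
      vertex 0.594 8.603 0.000
      vertex 4.665 11.850 0.000
      vertex 12.000 6.000 0.000
    endloop
  endfacet
  facet normal 0.0000 0.0000 -1.0000
    outer loop
      vertex 0.594 3.397 0.000
      vertex 0.594 8.603 0.000
      vertex 12.000 6.000 0.000
    endloop
  endfacet
  facet normal 0.0000 0.0000 -1.0000
    outer loop
      vertex 4.665 0.150 0.000
      vertex 0.594 3.397 0.000
      vertex 12.000 6.000 0.000
    endloop
  endfacet
  facet normal 0.0000 0.0000 -1.0000
    outer loop
      vertex 9.741 1.309 0.000
      vertex 4.665 0.150 0.000
      vertex 12.000 6.000 0.000
    endloop
  endfacet
  facet normal 0.8790 0.4233 0.2197
    outer loop
      vertex 12.000 6.000 0.000
      vertex 9.741 10.691 0.000
      vertex 6.000 6.000 24.000
    endloop
  endfacet
  facet normal 0.2172 0.9511 0.2197
    outer loop
      vertex 9.741 10.691 0.000
      vertex 4.665 11.850 0.000
      vertex 6.000 6.000 24.000
    endloop
  endfacet
  facet normal -0.6083 0.7627 0.2197
    outer loop
      vertex 4.665 11.850 0.000
      vertex 0.594 8.603 0.000
      vertex 6.000 6.000 24.000
    endloop
  endfacet
  facet normal -0.9756 0.0000 0.2197
    outer loop
      vertex 0.594 8.603 0.000
      vertex 0.594 3.397 0.000
      vertex 6.000 6.000 24.000
    endloop
  endfacet
  facet normal -0.6083 -0.7627 0.2197
    outer loop
      vertex 0.594 3.397 0.000
      vertex 4.665 0.150 0.000
      vertex 6.000 6.000 24.000
    endloop
  endfacet
  facet normal 0.2172 -0.9511 0.2197
    outer loop
      vertex 4.665 0.150 0.000
      vertex 9.741 1.309 0.000
      vertex 6.000 6.000 24.000
    endloop
  endfacet
  facet normal 0.8790 -0.4233 0.2197
    outer loop
      vertex 9.741 1.309 0.000
      vertex 12.000 6.000 0.000
      vertex 6.000 6.000 24.000
    endloop
  endfacet
endsolid part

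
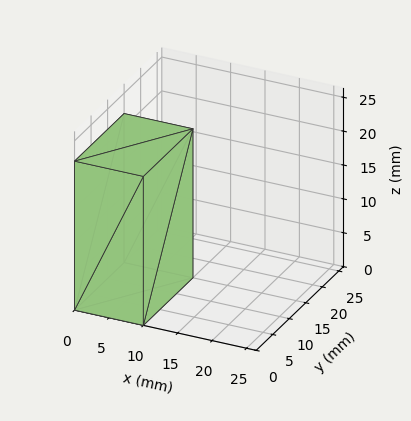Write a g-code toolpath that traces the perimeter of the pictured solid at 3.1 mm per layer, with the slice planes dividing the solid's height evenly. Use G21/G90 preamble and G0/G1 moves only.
Reading the render: the shape is a rectangular box, roughly 10 × 15 mm footprint and 22 mm tall (dimensions read to the nearest mm from the axis ticks). For the g-code, the solid's height is divided into equal slices at the stated Δz and each level perimeter traced with G1 moves after a G0 lift.

; perimeter-only toolpath
G21 ; units = mm
G90 ; absolute positioning
G28 ; home
; layer 1
G0 Z3.1
G0 X0.0 Y0.0
G1 X10.0 Y0.0
G1 X10.0 Y15.0
G1 X0.0 Y15.0
G1 X0.0 Y0.0
; layer 2
G0 Z6.3
G0 X0.0 Y0.0
G1 X10.0 Y0.0
G1 X10.0 Y15.0
G1 X0.0 Y15.0
G1 X0.0 Y0.0
; layer 3
G0 Z9.4
G0 X0.0 Y0.0
G1 X10.0 Y0.0
G1 X10.0 Y15.0
G1 X0.0 Y15.0
G1 X0.0 Y0.0
; layer 4
G0 Z12.6
G0 X0.0 Y0.0
G1 X10.0 Y0.0
G1 X10.0 Y15.0
G1 X0.0 Y15.0
G1 X0.0 Y0.0
; layer 5
G0 Z15.7
G0 X0.0 Y0.0
G1 X10.0 Y0.0
G1 X10.0 Y15.0
G1 X0.0 Y15.0
G1 X0.0 Y0.0
; layer 6
G0 Z18.9
G0 X0.0 Y0.0
G1 X10.0 Y0.0
G1 X10.0 Y15.0
G1 X0.0 Y15.0
G1 X0.0 Y0.0
; layer 7
G0 Z22.0
G0 X0.0 Y0.0
G1 X10.0 Y0.0
G1 X10.0 Y15.0
G1 X0.0 Y15.0
G1 X0.0 Y0.0
M2 ; end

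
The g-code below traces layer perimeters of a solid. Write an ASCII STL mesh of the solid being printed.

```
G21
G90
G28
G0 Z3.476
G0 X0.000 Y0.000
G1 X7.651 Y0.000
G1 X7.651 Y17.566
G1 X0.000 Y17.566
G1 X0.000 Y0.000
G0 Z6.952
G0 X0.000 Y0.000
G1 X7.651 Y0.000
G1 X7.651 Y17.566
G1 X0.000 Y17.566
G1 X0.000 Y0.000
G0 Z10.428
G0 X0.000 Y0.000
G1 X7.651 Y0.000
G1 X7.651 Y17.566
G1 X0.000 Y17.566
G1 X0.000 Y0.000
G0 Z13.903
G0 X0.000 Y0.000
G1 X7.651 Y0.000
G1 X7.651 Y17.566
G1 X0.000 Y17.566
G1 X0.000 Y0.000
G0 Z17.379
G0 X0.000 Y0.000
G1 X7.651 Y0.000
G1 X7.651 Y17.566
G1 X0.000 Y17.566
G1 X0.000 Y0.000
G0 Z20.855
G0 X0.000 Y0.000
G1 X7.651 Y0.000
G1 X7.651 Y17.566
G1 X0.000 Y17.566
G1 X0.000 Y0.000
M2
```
solid part
  facet normal 0.0000 0.0000 -1.0000
    outer loop
      vertex 7.651 17.566 0.000
      vertex 7.651 0.000 0.000
      vertex 0.000 0.000 0.000
    endloop
  endfacet
  facet normal 0.0000 0.0000 -1.0000
    outer loop
      vertex 0.000 17.566 0.000
      vertex 7.651 17.566 0.000
      vertex 0.000 0.000 0.000
    endloop
  endfacet
  facet normal 0.0000 0.0000 1.0000
    outer loop
      vertex 0.000 0.000 20.855
      vertex 7.651 0.000 20.855
      vertex 7.651 17.566 20.855
    endloop
  endfacet
  facet normal 0.0000 0.0000 1.0000
    outer loop
      vertex 0.000 0.000 20.855
      vertex 7.651 17.566 20.855
      vertex 0.000 17.566 20.855
    endloop
  endfacet
  facet normal 0.0000 -1.0000 0.0000
    outer loop
      vertex 0.000 0.000 0.000
      vertex 7.651 0.000 0.000
      vertex 7.651 0.000 20.855
    endloop
  endfacet
  facet normal 0.0000 -1.0000 0.0000
    outer loop
      vertex 0.000 0.000 0.000
      vertex 7.651 0.000 20.855
      vertex 0.000 0.000 20.855
    endloop
  endfacet
  facet normal 0.0000 1.0000 0.0000
    outer loop
      vertex 7.651 17.566 20.855
      vertex 7.651 17.566 0.000
      vertex 0.000 17.566 0.000
    endloop
  endfacet
  facet normal 0.0000 1.0000 0.0000
    outer loop
      vertex 0.000 17.566 20.855
      vertex 7.651 17.566 20.855
      vertex 0.000 17.566 0.000
    endloop
  endfacet
  facet normal -1.0000 0.0000 0.0000
    outer loop
      vertex 0.000 17.566 20.855
      vertex 0.000 17.566 0.000
      vertex 0.000 0.000 0.000
    endloop
  endfacet
  facet normal -1.0000 0.0000 0.0000
    outer loop
      vertex 0.000 0.000 20.855
      vertex 0.000 17.566 20.855
      vertex 0.000 0.000 0.000
    endloop
  endfacet
  facet normal 1.0000 0.0000 0.0000
    outer loop
      vertex 7.651 0.000 0.000
      vertex 7.651 17.566 0.000
      vertex 7.651 17.566 20.855
    endloop
  endfacet
  facet normal 1.0000 0.0000 0.0000
    outer loop
      vertex 7.651 0.000 0.000
      vertex 7.651 17.566 20.855
      vertex 7.651 0.000 20.855
    endloop
  endfacet
endsolid part

The G0 Z moves step by Δz≈3.476 mm. Every layer's G1 loop is the same polygon, so the solid is a straight extrusion of it from z=0 to z≈20.9. Closing with flat bottom and top caps and triangulating gives 12 facets — a rectangular box, roughly 7.65 × 17.6 mm footprint and 20.9 mm tall.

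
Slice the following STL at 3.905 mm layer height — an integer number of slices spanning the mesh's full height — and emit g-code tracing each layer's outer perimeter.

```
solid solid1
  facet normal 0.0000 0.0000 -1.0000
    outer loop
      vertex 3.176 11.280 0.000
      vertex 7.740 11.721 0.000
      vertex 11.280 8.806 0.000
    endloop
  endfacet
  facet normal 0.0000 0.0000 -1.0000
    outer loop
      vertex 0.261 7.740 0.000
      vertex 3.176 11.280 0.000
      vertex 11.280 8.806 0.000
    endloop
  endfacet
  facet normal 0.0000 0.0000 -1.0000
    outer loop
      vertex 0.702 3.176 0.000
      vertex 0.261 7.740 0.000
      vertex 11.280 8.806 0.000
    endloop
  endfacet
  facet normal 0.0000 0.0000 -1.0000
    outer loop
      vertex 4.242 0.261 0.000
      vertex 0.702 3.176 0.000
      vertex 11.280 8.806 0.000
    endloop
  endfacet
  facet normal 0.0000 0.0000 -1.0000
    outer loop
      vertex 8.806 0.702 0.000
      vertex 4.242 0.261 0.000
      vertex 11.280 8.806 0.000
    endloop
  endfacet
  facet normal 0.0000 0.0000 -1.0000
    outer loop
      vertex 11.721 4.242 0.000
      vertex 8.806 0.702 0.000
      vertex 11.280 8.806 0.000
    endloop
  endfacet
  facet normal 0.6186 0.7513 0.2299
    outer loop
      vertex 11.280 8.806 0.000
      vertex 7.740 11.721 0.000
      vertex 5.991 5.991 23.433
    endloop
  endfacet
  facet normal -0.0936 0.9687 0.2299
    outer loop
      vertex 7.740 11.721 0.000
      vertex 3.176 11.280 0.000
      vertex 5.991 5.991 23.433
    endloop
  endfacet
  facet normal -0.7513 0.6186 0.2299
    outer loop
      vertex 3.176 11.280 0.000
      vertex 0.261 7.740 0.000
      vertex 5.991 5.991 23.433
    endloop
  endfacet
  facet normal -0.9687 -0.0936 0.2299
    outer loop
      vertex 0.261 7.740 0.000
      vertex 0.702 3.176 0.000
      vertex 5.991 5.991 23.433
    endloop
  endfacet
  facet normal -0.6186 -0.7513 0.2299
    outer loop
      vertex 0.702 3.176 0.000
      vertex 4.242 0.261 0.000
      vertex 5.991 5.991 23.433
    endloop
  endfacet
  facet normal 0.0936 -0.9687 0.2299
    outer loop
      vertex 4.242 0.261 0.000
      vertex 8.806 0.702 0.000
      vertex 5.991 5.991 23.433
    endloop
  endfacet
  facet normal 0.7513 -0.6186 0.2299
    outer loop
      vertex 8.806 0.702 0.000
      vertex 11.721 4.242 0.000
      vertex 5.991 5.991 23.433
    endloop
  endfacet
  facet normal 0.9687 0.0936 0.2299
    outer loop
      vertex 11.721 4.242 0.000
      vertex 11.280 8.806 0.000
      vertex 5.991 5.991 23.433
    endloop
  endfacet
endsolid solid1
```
; perimeter-only toolpath
G21 ; units = mm
G90 ; absolute positioning
G28 ; home
; layer 1
G0 Z3.905
G0 X10.399 Y8.337
G1 X7.449 Y10.766
G1 X3.645 Y10.399
G1 X1.216 Y7.449
G1 X1.583 Y3.645
G1 X4.534 Y1.216
G1 X8.337 Y1.583
G1 X10.766 Y4.534
G1 X10.399 Y8.337
; layer 2
G0 Z7.811
G0 X9.517 Y7.868
G1 X7.157 Y9.811
G1 X4.114 Y9.517
G1 X2.171 Y7.157
G1 X2.465 Y4.114
G1 X4.825 Y2.171
G1 X7.868 Y2.465
G1 X9.811 Y4.825
G1 X9.517 Y7.868
; layer 3
G0 Z11.716
G0 X8.636 Y7.398
G1 X6.865 Y8.856
G1 X4.583 Y8.636
G1 X3.126 Y6.865
G1 X3.346 Y4.583
G1 X5.117 Y3.126
G1 X7.398 Y3.346
G1 X8.856 Y5.117
G1 X8.636 Y7.398
; layer 4
G0 Z15.622
G0 X7.754 Y6.929
G1 X6.574 Y7.901
G1 X5.053 Y7.754
G1 X4.081 Y6.574
G1 X4.228 Y5.053
G1 X5.408 Y4.081
G1 X6.929 Y4.228
G1 X7.901 Y5.408
G1 X7.754 Y6.929
; layer 5
G0 Z19.527
G0 X6.872 Y6.460
G1 X6.282 Y6.946
G1 X5.522 Y6.872
G1 X5.036 Y6.282
G1 X5.109 Y5.522
G1 X5.699 Y5.036
G1 X6.460 Y5.109
G1 X6.946 Y5.699
G1 X6.872 Y6.460
M2 ; end

The solid is a regular 8-sided pyramid, base circumscribed radius ≈ 5.99 mm, apex at z ≈ 23.4 mm. Slicing at Δz = 3.905 mm — 6 equal slices spanning the solid's height, so layer i sits at z = i·h/6 — gives 5 non-empty perimeters. Each is a 8-segment closed polygon; G0 lifts to the layer z and rapids to the start vertex, then G1 traces the edges. The cross-section shrinks linearly with z (the slice at the apex is degenerate and omitted).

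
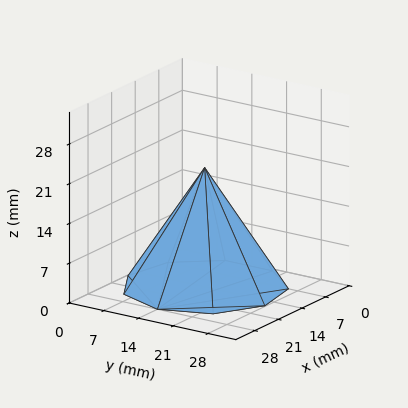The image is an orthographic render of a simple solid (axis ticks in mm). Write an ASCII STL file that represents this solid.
Reading the render: the shape is a regular 9-sided pyramid, base circumscribed radius ≈ 14 mm, apex at z ≈ 21 mm (dimensions read to the nearest mm from the axis ticks). For the STL, each face is triangulated and given an outward normal.

solid part
  facet normal 0.0000 0.0000 -1.0000
    outer loop
      vertex 16.431 27.787 0.000
      vertex 24.725 22.999 0.000
      vertex 28.000 14.000 0.000
    endloop
  endfacet
  facet normal 0.0000 0.0000 -1.0000
    outer loop
      vertex 7.000 26.124 0.000
      vertex 16.431 27.787 0.000
      vertex 28.000 14.000 0.000
    endloop
  endfacet
  facet normal 0.0000 0.0000 -1.0000
    outer loop
      vertex 0.844 18.788 0.000
      vertex 7.000 26.124 0.000
      vertex 28.000 14.000 0.000
    endloop
  endfacet
  facet normal 0.0000 0.0000 -1.0000
    outer loop
      vertex 0.844 9.212 0.000
      vertex 0.844 18.788 0.000
      vertex 28.000 14.000 0.000
    endloop
  endfacet
  facet normal 0.0000 0.0000 -1.0000
    outer loop
      vertex 7.000 1.876 0.000
      vertex 0.844 9.212 0.000
      vertex 28.000 14.000 0.000
    endloop
  endfacet
  facet normal 0.0000 0.0000 -1.0000
    outer loop
      vertex 16.431 0.213 0.000
      vertex 7.000 1.876 0.000
      vertex 28.000 14.000 0.000
    endloop
  endfacet
  facet normal 0.0000 0.0000 -1.0000
    outer loop
      vertex 24.725 5.001 0.000
      vertex 16.431 0.213 0.000
      vertex 28.000 14.000 0.000
    endloop
  endfacet
  facet normal 0.7963 0.2898 0.5309
    outer loop
      vertex 28.000 14.000 0.000
      vertex 24.725 22.999 0.000
      vertex 14.000 14.000 21.000
    endloop
  endfacet
  facet normal 0.4237 0.7339 0.5309
    outer loop
      vertex 24.725 22.999 0.000
      vertex 16.431 27.787 0.000
      vertex 14.000 14.000 21.000
    endloop
  endfacet
  facet normal -0.1472 0.8346 0.5309
    outer loop
      vertex 16.431 27.787 0.000
      vertex 7.000 26.124 0.000
      vertex 14.000 14.000 21.000
    endloop
  endfacet
  facet normal -0.6492 0.5447 0.5309
    outer loop
      vertex 7.000 26.124 0.000
      vertex 0.844 18.788 0.000
      vertex 14.000 14.000 21.000
    endloop
  endfacet
  facet normal -0.8474 0.0000 0.5309
    outer loop
      vertex 0.844 18.788 0.000
      vertex 0.844 9.212 0.000
      vertex 14.000 14.000 21.000
    endloop
  endfacet
  facet normal -0.6492 -0.5447 0.5309
    outer loop
      vertex 0.844 9.212 0.000
      vertex 7.000 1.876 0.000
      vertex 14.000 14.000 21.000
    endloop
  endfacet
  facet normal -0.1472 -0.8346 0.5309
    outer loop
      vertex 7.000 1.876 0.000
      vertex 16.431 0.213 0.000
      vertex 14.000 14.000 21.000
    endloop
  endfacet
  facet normal 0.4237 -0.7339 0.5309
    outer loop
      vertex 16.431 0.213 0.000
      vertex 24.725 5.001 0.000
      vertex 14.000 14.000 21.000
    endloop
  endfacet
  facet normal 0.7963 -0.2898 0.5309
    outer loop
      vertex 24.725 5.001 0.000
      vertex 28.000 14.000 0.000
      vertex 14.000 14.000 21.000
    endloop
  endfacet
endsolid part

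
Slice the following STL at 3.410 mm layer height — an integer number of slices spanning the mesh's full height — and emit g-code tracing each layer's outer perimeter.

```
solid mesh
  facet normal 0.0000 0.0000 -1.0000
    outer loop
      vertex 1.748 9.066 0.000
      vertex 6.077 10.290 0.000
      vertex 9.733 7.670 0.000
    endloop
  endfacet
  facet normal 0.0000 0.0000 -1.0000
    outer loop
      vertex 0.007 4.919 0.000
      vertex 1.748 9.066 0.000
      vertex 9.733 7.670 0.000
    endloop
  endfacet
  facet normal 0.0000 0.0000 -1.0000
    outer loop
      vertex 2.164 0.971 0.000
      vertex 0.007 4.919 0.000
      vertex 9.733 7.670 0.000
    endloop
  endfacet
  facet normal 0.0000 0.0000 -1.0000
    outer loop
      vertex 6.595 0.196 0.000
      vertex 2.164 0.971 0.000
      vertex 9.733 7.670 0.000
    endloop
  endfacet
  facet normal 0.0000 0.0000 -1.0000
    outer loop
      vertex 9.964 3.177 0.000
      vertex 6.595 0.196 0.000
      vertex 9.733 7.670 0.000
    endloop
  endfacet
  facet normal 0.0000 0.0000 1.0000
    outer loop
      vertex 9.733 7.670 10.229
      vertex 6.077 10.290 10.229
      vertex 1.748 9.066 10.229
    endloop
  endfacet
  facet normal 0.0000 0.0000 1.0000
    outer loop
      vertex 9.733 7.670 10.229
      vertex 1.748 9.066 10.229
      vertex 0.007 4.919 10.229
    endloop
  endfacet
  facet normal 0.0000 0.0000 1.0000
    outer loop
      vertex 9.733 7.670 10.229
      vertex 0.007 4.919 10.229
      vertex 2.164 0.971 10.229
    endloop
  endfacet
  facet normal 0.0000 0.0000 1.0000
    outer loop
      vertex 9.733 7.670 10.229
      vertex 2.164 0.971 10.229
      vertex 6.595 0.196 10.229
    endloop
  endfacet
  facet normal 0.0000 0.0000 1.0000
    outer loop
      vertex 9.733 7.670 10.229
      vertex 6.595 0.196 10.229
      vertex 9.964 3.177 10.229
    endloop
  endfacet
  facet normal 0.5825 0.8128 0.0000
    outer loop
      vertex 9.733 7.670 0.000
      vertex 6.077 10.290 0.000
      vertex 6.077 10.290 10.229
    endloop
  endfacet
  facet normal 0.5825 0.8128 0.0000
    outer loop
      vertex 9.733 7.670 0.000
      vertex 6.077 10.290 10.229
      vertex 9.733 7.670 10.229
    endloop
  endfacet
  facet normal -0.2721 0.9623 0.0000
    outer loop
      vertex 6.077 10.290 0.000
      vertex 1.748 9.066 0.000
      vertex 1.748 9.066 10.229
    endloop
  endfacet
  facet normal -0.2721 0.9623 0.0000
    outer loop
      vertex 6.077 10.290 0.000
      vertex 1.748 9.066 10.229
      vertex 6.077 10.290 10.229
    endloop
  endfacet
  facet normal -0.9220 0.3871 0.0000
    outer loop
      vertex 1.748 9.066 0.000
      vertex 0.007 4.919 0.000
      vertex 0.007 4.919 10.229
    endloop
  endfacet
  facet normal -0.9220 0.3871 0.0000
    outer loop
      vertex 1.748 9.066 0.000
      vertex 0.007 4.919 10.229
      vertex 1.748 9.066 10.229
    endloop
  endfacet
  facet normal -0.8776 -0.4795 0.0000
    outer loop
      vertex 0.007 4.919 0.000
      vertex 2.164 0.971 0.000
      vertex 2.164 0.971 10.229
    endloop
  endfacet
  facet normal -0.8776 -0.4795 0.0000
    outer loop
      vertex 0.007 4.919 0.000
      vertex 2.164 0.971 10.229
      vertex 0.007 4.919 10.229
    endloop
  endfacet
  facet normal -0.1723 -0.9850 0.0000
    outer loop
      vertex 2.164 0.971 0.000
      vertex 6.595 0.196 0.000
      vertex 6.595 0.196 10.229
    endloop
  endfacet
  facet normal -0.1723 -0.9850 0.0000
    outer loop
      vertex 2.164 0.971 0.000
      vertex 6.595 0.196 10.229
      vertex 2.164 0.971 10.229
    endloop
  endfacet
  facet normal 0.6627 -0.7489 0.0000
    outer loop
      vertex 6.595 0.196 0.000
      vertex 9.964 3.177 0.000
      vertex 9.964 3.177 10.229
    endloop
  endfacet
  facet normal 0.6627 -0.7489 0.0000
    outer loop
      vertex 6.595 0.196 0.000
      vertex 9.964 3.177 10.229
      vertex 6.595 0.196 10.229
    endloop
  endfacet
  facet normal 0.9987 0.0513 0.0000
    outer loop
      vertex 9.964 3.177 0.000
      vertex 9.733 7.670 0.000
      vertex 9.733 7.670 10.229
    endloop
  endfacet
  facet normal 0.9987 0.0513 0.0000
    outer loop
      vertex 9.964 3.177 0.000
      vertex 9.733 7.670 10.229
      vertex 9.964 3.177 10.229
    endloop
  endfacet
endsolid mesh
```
; perimeter-only toolpath
G21 ; units = mm
G90 ; absolute positioning
G28 ; home
; layer 1
G0 Z3.410
G0 X9.733 Y7.670
G1 X6.077 Y10.290
G1 X1.748 Y9.066
G1 X0.007 Y4.919
G1 X2.164 Y0.971
G1 X6.595 Y0.196
G1 X9.964 Y3.177
G1 X9.733 Y7.670
; layer 2
G0 Z6.819
G0 X9.733 Y7.670
G1 X6.077 Y10.290
G1 X1.748 Y9.066
G1 X0.007 Y4.919
G1 X2.164 Y0.971
G1 X6.595 Y0.196
G1 X9.964 Y3.177
G1 X9.733 Y7.670
; layer 3
G0 Z10.229
G0 X9.733 Y7.670
G1 X6.077 Y10.290
G1 X1.748 Y9.066
G1 X0.007 Y4.919
G1 X2.164 Y0.971
G1 X6.595 Y0.196
G1 X9.964 Y3.177
G1 X9.733 Y7.670
M2 ; end

The solid is a regular 7-sided prism (a cylinder approximated with 7 flat sides), circumscribed radius ≈ 5.18 mm, height ≈ 10.2 mm. Slicing at Δz = 3.410 mm — 3 equal slices spanning the solid's height, so layer i sits at z = i·h/3 — gives 3 non-empty perimeters. Each is a 7-segment closed polygon; G0 lifts to the layer z and rapids to the start vertex, then G1 traces the edges.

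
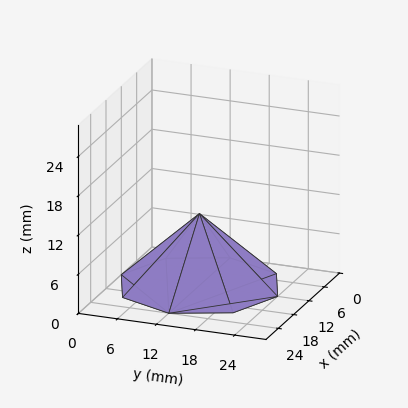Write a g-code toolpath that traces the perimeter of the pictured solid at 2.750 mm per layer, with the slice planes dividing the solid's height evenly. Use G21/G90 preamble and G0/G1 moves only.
Reading the render: the shape is a regular 8-sided pyramid, base circumscribed radius ≈ 12 mm, apex at z ≈ 11 mm (dimensions read to the nearest mm from the axis ticks). For the g-code, the solid's height is divided into equal slices at the stated Δz and each level perimeter traced with G1 moves after a G0 lift.

; perimeter-only toolpath
G21 ; units = mm
G90 ; absolute positioning
G28 ; home
; layer 1
G0 Z2.750
G0 X21.000 Y12.000
G1 X18.364 Y18.364
G1 X12.000 Y21.000
G1 X5.636 Y18.364
G1 X3.000 Y12.000
G1 X5.636 Y5.636
G1 X12.000 Y3.000
G1 X18.364 Y5.636
G1 X21.000 Y12.000
; layer 2
G0 Z5.500
G0 X18.000 Y12.000
G1 X16.242 Y16.242
G1 X12.000 Y18.000
G1 X7.758 Y16.242
G1 X6.000 Y12.000
G1 X7.758 Y7.758
G1 X12.000 Y6.000
G1 X16.242 Y7.758
G1 X18.000 Y12.000
; layer 3
G0 Z8.250
G0 X15.000 Y12.000
G1 X14.121 Y14.121
G1 X12.000 Y15.000
G1 X9.879 Y14.121
G1 X9.000 Y12.000
G1 X9.879 Y9.879
G1 X12.000 Y9.000
G1 X14.121 Y9.879
G1 X15.000 Y12.000
M2 ; end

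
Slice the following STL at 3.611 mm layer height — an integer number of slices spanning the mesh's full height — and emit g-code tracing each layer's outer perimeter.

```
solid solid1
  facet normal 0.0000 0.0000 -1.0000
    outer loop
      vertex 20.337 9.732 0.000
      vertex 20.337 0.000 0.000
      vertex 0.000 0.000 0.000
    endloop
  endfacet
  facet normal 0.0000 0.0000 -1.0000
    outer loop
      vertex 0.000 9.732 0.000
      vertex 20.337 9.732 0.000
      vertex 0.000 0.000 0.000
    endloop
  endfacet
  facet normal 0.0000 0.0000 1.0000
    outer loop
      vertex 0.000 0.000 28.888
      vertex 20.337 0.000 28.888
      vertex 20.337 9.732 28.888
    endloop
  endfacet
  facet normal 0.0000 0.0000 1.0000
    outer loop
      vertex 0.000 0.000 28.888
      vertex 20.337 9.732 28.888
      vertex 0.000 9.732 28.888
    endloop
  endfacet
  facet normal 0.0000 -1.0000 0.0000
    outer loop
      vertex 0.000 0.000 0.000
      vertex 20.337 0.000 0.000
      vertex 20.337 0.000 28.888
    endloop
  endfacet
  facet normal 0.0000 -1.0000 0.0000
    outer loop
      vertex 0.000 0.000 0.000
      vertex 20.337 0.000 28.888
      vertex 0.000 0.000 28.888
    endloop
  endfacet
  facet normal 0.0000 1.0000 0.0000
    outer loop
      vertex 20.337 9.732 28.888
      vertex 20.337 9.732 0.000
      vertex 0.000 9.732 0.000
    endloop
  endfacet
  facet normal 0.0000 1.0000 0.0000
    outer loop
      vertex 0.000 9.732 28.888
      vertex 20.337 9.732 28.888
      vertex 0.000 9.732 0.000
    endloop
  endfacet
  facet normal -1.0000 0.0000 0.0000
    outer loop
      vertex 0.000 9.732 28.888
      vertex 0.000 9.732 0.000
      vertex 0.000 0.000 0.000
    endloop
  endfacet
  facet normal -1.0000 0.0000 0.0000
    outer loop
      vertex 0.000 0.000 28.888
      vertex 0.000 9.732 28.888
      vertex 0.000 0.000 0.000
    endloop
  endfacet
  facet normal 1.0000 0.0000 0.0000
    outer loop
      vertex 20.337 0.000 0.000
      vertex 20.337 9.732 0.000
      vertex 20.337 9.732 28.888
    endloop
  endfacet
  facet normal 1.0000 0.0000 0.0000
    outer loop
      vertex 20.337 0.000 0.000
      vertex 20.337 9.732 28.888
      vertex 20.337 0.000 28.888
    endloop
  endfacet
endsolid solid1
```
; perimeter-only toolpath
G21 ; units = mm
G90 ; absolute positioning
G28 ; home
; layer 1
G0 Z3.611
G0 X0.000 Y0.000
G1 X20.337 Y0.000
G1 X20.337 Y9.732
G1 X0.000 Y9.732
G1 X0.000 Y0.000
; layer 2
G0 Z7.222
G0 X0.000 Y0.000
G1 X20.337 Y0.000
G1 X20.337 Y9.732
G1 X0.000 Y9.732
G1 X0.000 Y0.000
; layer 3
G0 Z10.833
G0 X0.000 Y0.000
G1 X20.337 Y0.000
G1 X20.337 Y9.732
G1 X0.000 Y9.732
G1 X0.000 Y0.000
; layer 4
G0 Z14.444
G0 X0.000 Y0.000
G1 X20.337 Y0.000
G1 X20.337 Y9.732
G1 X0.000 Y9.732
G1 X0.000 Y0.000
; layer 5
G0 Z18.055
G0 X0.000 Y0.000
G1 X20.337 Y0.000
G1 X20.337 Y9.732
G1 X0.000 Y9.732
G1 X0.000 Y0.000
; layer 6
G0 Z21.666
G0 X0.000 Y0.000
G1 X20.337 Y0.000
G1 X20.337 Y9.732
G1 X0.000 Y9.732
G1 X0.000 Y0.000
; layer 7
G0 Z25.277
G0 X0.000 Y0.000
G1 X20.337 Y0.000
G1 X20.337 Y9.732
G1 X0.000 Y9.732
G1 X0.000 Y0.000
; layer 8
G0 Z28.888
G0 X0.000 Y0.000
G1 X20.337 Y0.000
G1 X20.337 Y9.732
G1 X0.000 Y9.732
G1 X0.000 Y0.000
M2 ; end

The solid is a rectangular box, roughly 20.3 × 9.73 mm footprint and 28.9 mm tall. Slicing at Δz = 3.611 mm — 8 equal slices spanning the solid's height, so layer i sits at z = i·h/8 — gives 8 non-empty perimeters. Each is a 4-segment closed polygon; G0 lifts to the layer z and rapids to the start vertex, then G1 traces the edges.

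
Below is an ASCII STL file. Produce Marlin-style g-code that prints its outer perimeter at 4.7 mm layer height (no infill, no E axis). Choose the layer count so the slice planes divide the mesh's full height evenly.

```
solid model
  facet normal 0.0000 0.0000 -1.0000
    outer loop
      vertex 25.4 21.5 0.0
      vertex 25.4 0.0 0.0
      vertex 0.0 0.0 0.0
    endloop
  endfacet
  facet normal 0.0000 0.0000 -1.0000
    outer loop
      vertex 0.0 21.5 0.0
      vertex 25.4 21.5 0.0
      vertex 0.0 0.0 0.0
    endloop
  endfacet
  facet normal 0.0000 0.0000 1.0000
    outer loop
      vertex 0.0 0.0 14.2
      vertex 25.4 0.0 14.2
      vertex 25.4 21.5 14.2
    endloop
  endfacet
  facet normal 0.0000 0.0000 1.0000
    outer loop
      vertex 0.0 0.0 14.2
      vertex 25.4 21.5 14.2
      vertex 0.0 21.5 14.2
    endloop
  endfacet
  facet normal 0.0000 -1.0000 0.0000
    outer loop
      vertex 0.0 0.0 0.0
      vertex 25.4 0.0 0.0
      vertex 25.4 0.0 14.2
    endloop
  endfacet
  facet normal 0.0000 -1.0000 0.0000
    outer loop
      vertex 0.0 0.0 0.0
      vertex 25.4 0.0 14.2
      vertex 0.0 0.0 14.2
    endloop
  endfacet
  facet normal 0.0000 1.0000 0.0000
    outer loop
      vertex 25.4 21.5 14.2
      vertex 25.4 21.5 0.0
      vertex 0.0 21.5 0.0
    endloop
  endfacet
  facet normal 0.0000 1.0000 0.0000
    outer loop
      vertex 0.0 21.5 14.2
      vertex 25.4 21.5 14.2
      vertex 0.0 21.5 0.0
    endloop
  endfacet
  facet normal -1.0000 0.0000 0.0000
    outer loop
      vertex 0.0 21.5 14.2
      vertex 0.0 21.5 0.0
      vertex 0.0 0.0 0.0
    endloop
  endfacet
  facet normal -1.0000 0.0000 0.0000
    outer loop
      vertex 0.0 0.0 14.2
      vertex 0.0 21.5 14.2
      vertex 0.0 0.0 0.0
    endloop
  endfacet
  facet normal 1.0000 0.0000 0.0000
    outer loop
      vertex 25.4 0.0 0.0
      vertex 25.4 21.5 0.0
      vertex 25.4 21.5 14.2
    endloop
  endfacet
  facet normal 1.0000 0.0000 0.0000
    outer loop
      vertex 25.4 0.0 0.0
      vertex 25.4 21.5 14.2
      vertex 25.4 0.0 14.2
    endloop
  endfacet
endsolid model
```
; perimeter-only toolpath
G21 ; units = mm
G90 ; absolute positioning
G28 ; home
; layer 1
G0 Z4.7
G0 X0.0 Y0.0
G1 X25.4 Y0.0
G1 X25.4 Y21.5
G1 X0.0 Y21.5
G1 X0.0 Y0.0
; layer 2
G0 Z9.5
G0 X0.0 Y0.0
G1 X25.4 Y0.0
G1 X25.4 Y21.5
G1 X0.0 Y21.5
G1 X0.0 Y0.0
; layer 3
G0 Z14.2
G0 X0.0 Y0.0
G1 X25.4 Y0.0
G1 X25.4 Y21.5
G1 X0.0 Y21.5
G1 X0.0 Y0.0
M2 ; end

The solid is a rectangular box, roughly 25.4 × 21.5 mm footprint and 14.2 mm tall. Slicing at Δz = 4.7 mm — 3 equal slices spanning the solid's height, so layer i sits at z = i·h/3 — gives 3 non-empty perimeters. Each is a 4-segment closed polygon; G0 lifts to the layer z and rapids to the start vertex, then G1 traces the edges.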